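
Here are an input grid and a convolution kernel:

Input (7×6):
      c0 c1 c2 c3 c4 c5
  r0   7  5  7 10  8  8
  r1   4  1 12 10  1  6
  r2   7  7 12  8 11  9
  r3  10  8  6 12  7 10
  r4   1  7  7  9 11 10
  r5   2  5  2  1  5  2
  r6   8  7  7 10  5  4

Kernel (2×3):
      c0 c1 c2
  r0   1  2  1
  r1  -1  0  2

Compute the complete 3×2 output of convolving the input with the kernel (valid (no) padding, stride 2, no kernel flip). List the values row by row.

Output[0,0]: The receptive field on the input at this output position is [7 5 7 / 4 1 12]. Elementwise product with the kernel and sum: 7·1 + 5·2 + 7·1 + 4·-1 + 12·2.
Output[0,1]: The receptive field on the input at this output position is [7 10 8 / 12 10 1]. Elementwise product with the kernel and sum: 7·1 + 10·2 + 8·1 + 12·-1 + 1·2.

44 25
35 47
24 44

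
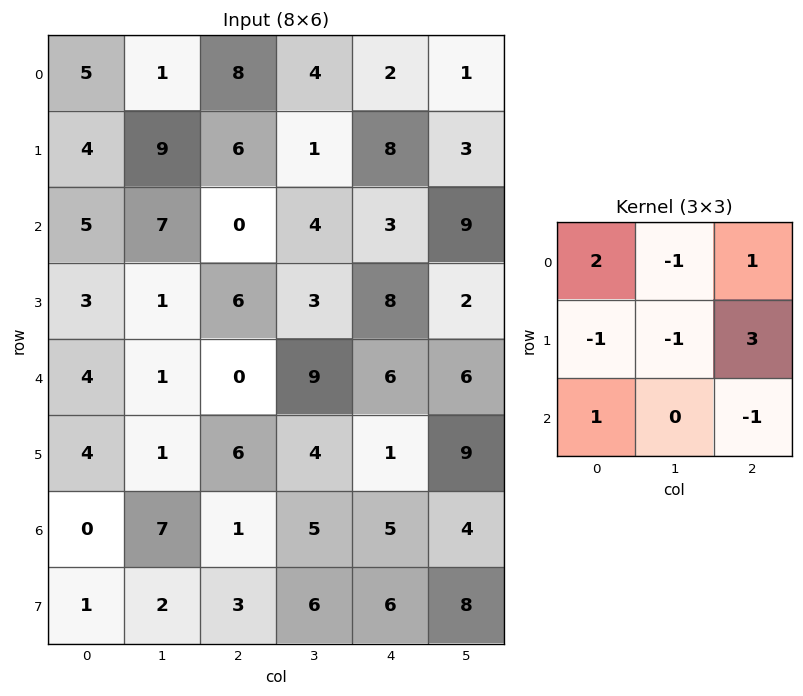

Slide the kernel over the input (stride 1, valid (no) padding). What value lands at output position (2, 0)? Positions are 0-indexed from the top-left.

21

The receptive field on the input at this output position is [5 7 0 / 3 1 6 / 4 1 0]. Elementwise product with the kernel and sum: 5·2 + 7·-1 + 0·1 + 3·-1 + 1·-1 + 6·3 + 4·1 + 0·-1.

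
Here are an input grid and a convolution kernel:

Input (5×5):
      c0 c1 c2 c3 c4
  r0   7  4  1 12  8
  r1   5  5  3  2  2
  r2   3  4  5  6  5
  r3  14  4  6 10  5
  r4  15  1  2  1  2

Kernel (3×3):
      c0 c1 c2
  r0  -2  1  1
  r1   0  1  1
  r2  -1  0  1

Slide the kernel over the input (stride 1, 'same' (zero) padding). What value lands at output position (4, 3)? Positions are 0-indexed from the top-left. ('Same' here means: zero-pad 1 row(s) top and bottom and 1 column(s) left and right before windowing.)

The receptive field on the zero-padded input at this output position is [6 10 5 / 2 1 2 / 0 0 0]. Elementwise product with the kernel and sum: 6·-2 + 10·1 + 5·1 + 1·1 + 2·1 + 0·-1 + 0·1.

6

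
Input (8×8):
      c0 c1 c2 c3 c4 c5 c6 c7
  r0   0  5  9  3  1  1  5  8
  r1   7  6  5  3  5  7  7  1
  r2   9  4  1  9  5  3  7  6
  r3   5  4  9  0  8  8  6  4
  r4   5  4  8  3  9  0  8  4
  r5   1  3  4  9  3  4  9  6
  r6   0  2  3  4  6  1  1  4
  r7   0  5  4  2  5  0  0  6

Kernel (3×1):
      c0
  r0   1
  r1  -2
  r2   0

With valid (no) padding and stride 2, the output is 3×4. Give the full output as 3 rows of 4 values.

Output[0,0]: The receptive field on the input at this output position is [0 / 7 / 9]. Elementwise product with the kernel and sum: 0·1 + 7·-2.
Output[0,1]: The receptive field on the input at this output position is [9 / 5 / 1]. Elementwise product with the kernel and sum: 9·1 + 5·-2.

-14 -1 -9 -9
-1 -17 -11 -5
3 0 3 -10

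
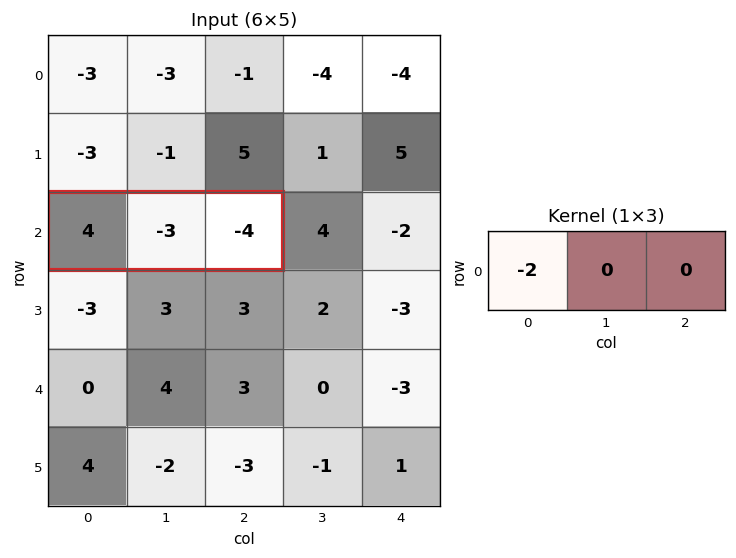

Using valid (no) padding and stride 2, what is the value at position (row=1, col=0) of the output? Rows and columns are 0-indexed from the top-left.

-8

The receptive field on the input at this output position is [4 -3 -4]. Elementwise product with the kernel and sum: 4·-2.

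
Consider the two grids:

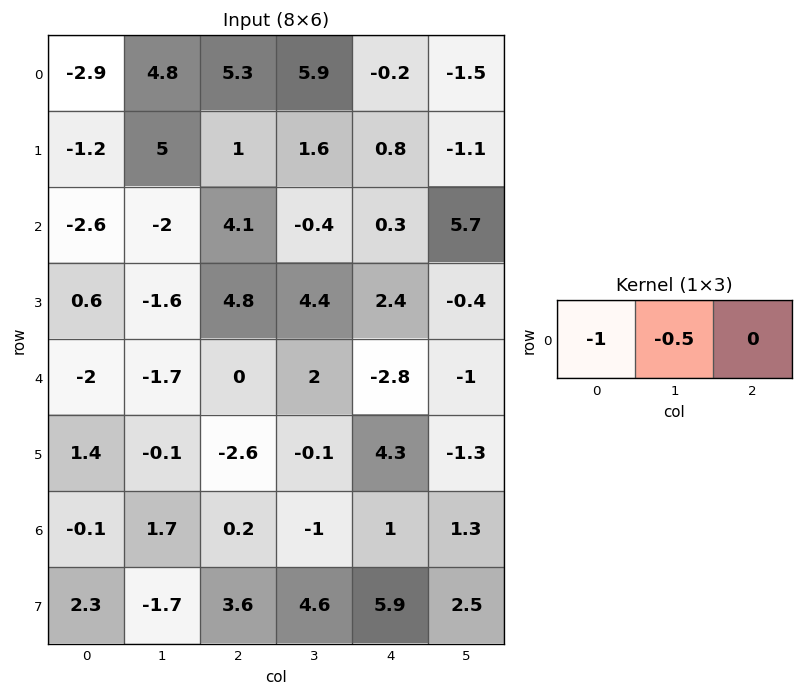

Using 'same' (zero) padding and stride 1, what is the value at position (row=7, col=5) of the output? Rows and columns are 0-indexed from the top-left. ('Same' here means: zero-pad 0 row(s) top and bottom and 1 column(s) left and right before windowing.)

-7.15

The receptive field on the zero-padded input at this output position is [5.9 2.5 0]. Elementwise product with the kernel and sum: 5.9·-1 + 2.5·-0.5.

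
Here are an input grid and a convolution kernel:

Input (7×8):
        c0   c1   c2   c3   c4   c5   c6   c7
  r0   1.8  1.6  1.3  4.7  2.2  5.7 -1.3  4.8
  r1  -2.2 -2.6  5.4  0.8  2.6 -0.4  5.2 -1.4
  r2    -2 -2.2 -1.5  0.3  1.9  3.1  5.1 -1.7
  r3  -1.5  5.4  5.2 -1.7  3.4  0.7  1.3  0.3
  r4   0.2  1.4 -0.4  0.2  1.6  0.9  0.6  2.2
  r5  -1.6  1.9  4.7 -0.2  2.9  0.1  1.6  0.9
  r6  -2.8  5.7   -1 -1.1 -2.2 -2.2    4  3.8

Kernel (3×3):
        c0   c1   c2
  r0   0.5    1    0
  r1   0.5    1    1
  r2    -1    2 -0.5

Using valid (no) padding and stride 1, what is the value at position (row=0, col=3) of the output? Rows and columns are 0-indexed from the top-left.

9.1

The receptive field on the input at this output position is [4.7 2.2 5.7 / 0.8 2.6 -0.4 / 0.3 1.9 3.1]. Elementwise product with the kernel and sum: 4.7·0.5 + 2.2·1 + 0.8·0.5 + 2.6·1 + -0.4·1 + 0.3·-1 + 1.9·2 + 3.1·-0.5.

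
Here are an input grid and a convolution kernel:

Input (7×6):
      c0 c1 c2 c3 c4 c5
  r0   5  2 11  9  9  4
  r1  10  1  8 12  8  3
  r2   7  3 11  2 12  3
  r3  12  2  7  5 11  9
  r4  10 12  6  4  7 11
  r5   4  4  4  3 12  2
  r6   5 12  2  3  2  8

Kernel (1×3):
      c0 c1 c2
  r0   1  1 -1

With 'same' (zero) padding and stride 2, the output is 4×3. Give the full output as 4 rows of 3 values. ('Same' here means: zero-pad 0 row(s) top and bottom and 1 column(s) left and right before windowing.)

3 4 14
4 12 11
-2 14 0
-7 11 -3

Output[0,0]: The receptive field on the zero-padded input at this output position is [0 5 2]. Elementwise product with the kernel and sum: 0·1 + 5·1 + 2·-1.
Output[0,1]: The receptive field on the zero-padded input at this output position is [2 11 9]. Elementwise product with the kernel and sum: 2·1 + 11·1 + 9·-1.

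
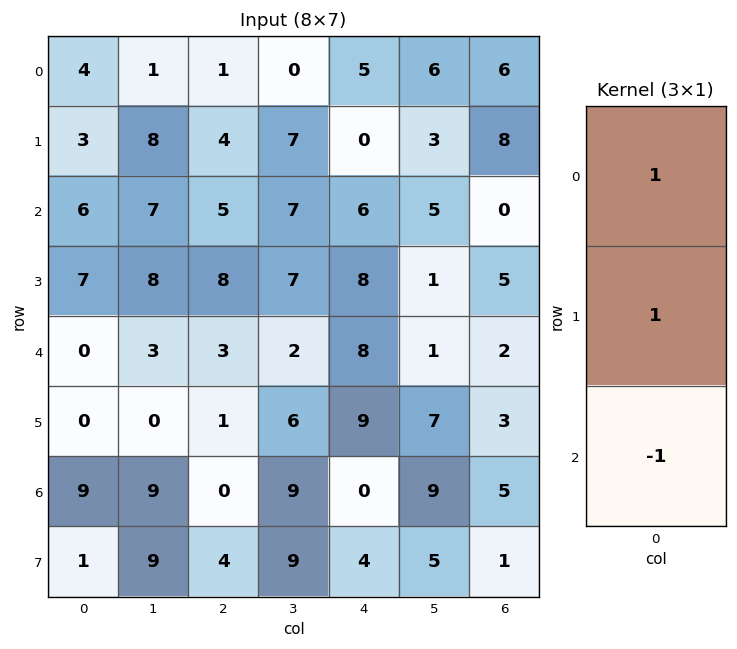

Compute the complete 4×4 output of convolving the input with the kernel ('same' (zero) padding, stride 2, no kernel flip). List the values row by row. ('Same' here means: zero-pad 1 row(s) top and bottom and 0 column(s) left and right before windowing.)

1 -3 5 -2
2 1 -2 3
7 10 7 4
8 -3 5 7

Output[0,0]: The receptive field on the zero-padded input at this output position is [0 / 4 / 3]. Elementwise product with the kernel and sum: 0·1 + 4·1 + 3·-1.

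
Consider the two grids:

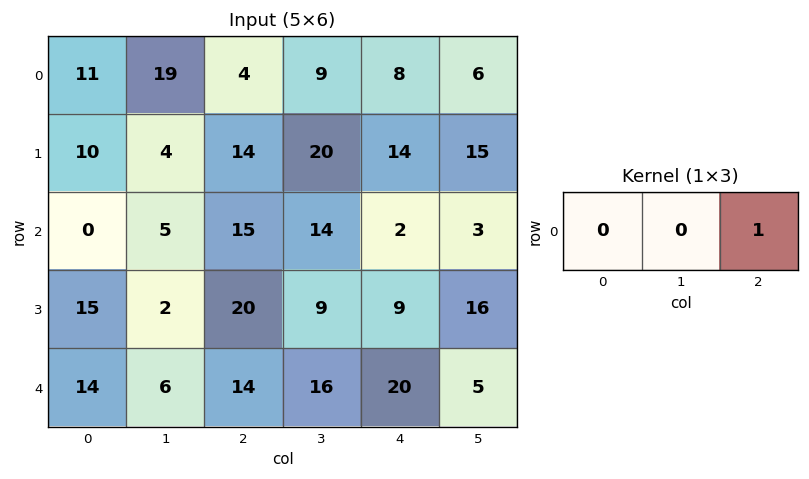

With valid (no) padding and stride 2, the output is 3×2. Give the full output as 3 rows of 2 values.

4 8
15 2
14 20

Output[0,0]: The receptive field on the input at this output position is [11 19 4]. Elementwise product with the kernel and sum: 4·1.
Output[0,1]: The receptive field on the input at this output position is [4 9 8]. Elementwise product with the kernel and sum: 8·1.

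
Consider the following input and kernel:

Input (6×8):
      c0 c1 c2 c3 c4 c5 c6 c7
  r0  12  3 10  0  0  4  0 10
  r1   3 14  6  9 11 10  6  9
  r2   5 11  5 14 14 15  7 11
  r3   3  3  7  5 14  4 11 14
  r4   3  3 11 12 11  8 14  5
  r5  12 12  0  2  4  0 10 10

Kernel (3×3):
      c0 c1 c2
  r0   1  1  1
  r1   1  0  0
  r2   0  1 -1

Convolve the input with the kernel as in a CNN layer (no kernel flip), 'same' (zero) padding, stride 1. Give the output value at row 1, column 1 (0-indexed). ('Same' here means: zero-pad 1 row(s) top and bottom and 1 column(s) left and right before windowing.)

The receptive field on the zero-padded input at this output position is [12 3 10 / 3 14 6 / 5 11 5]. Elementwise product with the kernel and sum: 12·1 + 3·1 + 10·1 + 3·1 + 11·1 + 5·-1.

34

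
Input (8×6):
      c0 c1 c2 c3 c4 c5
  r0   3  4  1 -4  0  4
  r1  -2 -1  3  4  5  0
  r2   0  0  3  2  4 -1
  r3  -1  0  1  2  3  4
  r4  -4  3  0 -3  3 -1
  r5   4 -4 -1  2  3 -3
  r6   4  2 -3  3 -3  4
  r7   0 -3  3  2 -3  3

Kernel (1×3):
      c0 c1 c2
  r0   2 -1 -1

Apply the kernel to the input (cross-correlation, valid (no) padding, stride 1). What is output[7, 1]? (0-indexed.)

-11

The receptive field on the input at this output position is [-3 3 2]. Elementwise product with the kernel and sum: -3·2 + 3·-1 + 2·-1.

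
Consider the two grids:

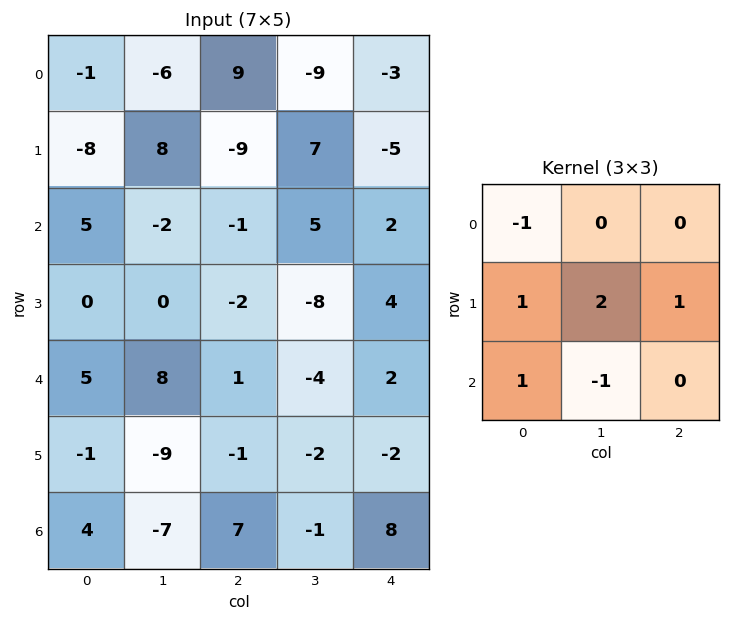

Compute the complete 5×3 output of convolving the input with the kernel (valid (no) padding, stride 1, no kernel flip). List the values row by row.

Output[0,0]: The receptive field on the input at this output position is [-1 -6 9 / -8 8 -9 / 5 -2 -1]. Elementwise product with the kernel and sum: -1·-1 + -8·1 + 8·2 + -9·1 + 5·1 + -2·-1.
Output[0,1]: The receptive field on the input at this output position is [-6 9 -9 / 8 -9 7 / -2 -1 5]. Elementwise product with the kernel and sum: -6·-1 + 8·1 + -9·2 + 7·1 + -2·1 + -1·-1.

7 2 -15
8 -5 26
-10 -3 -8
30 -2 -2
-14 -35 0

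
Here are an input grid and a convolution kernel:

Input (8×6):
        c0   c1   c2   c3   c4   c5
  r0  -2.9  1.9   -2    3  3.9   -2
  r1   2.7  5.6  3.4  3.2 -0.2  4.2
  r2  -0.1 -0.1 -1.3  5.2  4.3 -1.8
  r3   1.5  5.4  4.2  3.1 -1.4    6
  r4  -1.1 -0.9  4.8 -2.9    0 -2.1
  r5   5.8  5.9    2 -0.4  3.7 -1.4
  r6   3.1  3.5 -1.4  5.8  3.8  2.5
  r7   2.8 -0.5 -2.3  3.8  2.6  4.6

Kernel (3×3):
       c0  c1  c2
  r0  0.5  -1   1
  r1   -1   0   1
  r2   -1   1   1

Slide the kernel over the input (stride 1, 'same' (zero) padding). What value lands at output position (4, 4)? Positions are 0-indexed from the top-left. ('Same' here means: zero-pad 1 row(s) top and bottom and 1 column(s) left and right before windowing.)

12.45

The receptive field on the zero-padded input at this output position is [3.1 -1.4 6 / -2.9 0 -2.1 / -0.4 3.7 -1.4]. Elementwise product with the kernel and sum: 3.1·0.5 + -1.4·-1 + 6·1 + -2.9·-1 + -2.1·1 + -0.4·-1 + 3.7·1 + -1.4·1.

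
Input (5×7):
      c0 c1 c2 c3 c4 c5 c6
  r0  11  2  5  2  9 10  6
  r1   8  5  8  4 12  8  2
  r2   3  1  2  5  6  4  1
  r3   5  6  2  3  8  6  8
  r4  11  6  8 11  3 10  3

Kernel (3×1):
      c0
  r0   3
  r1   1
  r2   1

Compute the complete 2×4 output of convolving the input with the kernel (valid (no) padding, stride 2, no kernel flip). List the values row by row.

44 25 45 21
25 16 29 14

Output[0,0]: The receptive field on the input at this output position is [11 / 8 / 3]. Elementwise product with the kernel and sum: 11·3 + 8·1 + 3·1.
Output[0,1]: The receptive field on the input at this output position is [5 / 8 / 2]. Elementwise product with the kernel and sum: 5·3 + 8·1 + 2·1.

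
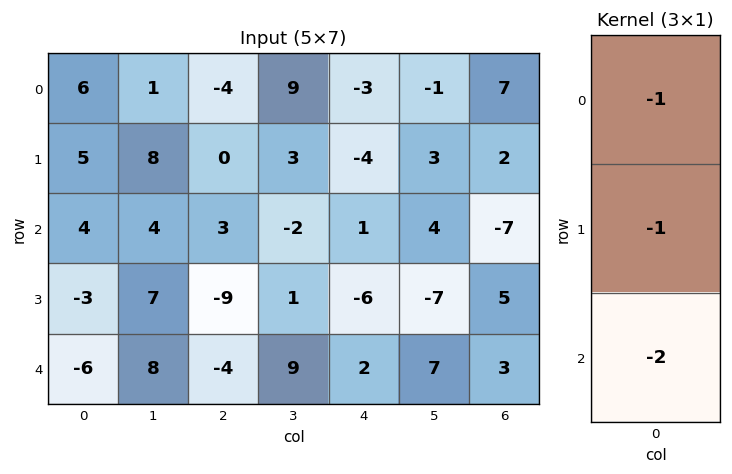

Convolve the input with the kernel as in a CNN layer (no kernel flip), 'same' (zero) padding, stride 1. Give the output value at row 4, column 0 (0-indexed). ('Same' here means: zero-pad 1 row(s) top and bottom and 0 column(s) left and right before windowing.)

The receptive field on the zero-padded input at this output position is [-3 / -6 / 0]. Elementwise product with the kernel and sum: -3·-1 + -6·-1 + 0·-2.

9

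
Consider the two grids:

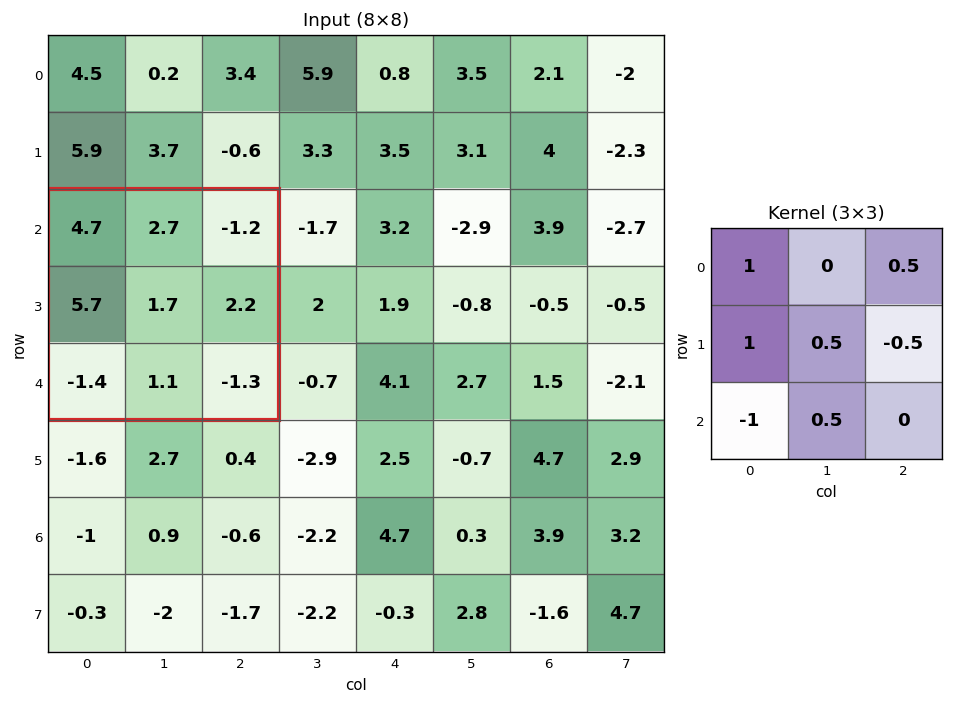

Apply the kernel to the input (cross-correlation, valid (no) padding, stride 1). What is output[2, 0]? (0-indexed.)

The receptive field on the input at this output position is [4.7 2.7 -1.2 / 5.7 1.7 2.2 / -1.4 1.1 -1.3]. Elementwise product with the kernel and sum: 4.7·1 + -1.2·0.5 + 5.7·1 + 1.7·0.5 + 2.2·-0.5 + -1.4·-1 + 1.1·0.5.

11.5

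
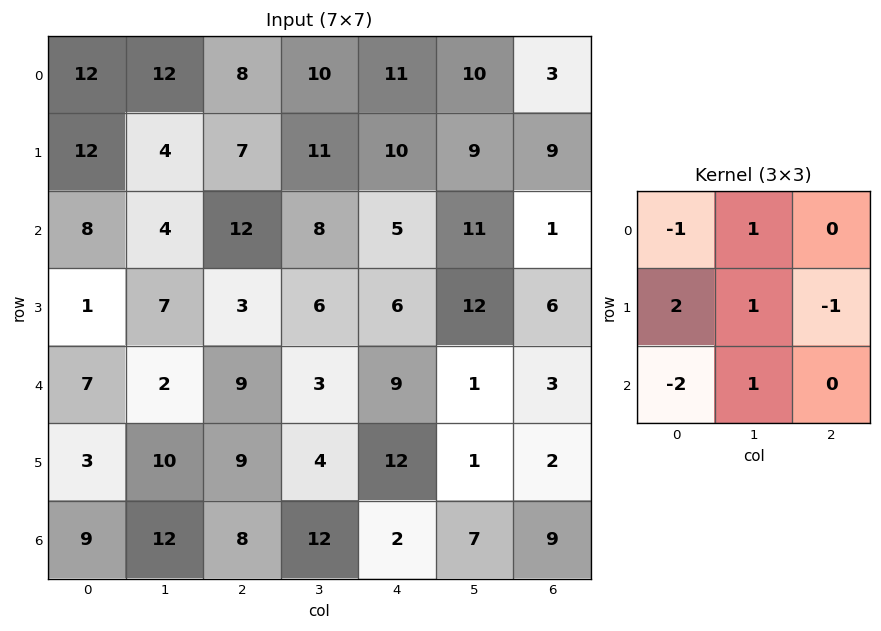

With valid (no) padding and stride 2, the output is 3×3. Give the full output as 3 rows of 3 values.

Output[0,0]: The receptive field on the input at this output position is [12 12 8 / 12 4 7 / 8 4 12]. Elementwise product with the kernel and sum: 12·-1 + 12·1 + 12·2 + 4·1 + 7·-1 + 8·-2 + 4·1.
Output[0,1]: The receptive field on the input at this output position is [8 10 11 / 7 11 10 / 12 8 5]. Elementwise product with the kernel and sum: 8·-1 + 10·1 + 7·2 + 11·1 + 10·-1 + 12·-2 + 8·1.

9 1 20
-10 -13 7
-4 0 18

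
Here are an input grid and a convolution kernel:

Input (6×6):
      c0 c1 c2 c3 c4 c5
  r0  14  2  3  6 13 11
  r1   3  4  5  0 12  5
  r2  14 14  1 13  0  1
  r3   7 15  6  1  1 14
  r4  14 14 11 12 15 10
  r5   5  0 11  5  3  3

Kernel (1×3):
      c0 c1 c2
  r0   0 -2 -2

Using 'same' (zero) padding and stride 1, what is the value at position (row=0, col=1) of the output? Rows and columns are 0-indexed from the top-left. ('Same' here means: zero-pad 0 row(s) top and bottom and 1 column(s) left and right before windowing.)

The receptive field on the zero-padded input at this output position is [14 2 3]. Elementwise product with the kernel and sum: 2·-2 + 3·-2.

-10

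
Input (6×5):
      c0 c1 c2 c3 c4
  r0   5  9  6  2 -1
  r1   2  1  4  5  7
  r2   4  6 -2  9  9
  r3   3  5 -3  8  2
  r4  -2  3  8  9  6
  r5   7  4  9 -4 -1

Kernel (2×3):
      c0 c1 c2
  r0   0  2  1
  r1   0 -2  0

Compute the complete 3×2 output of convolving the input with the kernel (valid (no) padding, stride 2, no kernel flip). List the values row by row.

Output[0,0]: The receptive field on the input at this output position is [5 9 6 / 2 1 4]. Elementwise product with the kernel and sum: 9·2 + 6·1 + 1·-2.
Output[0,1]: The receptive field on the input at this output position is [6 2 -1 / 4 5 7]. Elementwise product with the kernel and sum: 2·2 + -1·1 + 5·-2.

22 -7
0 11
6 32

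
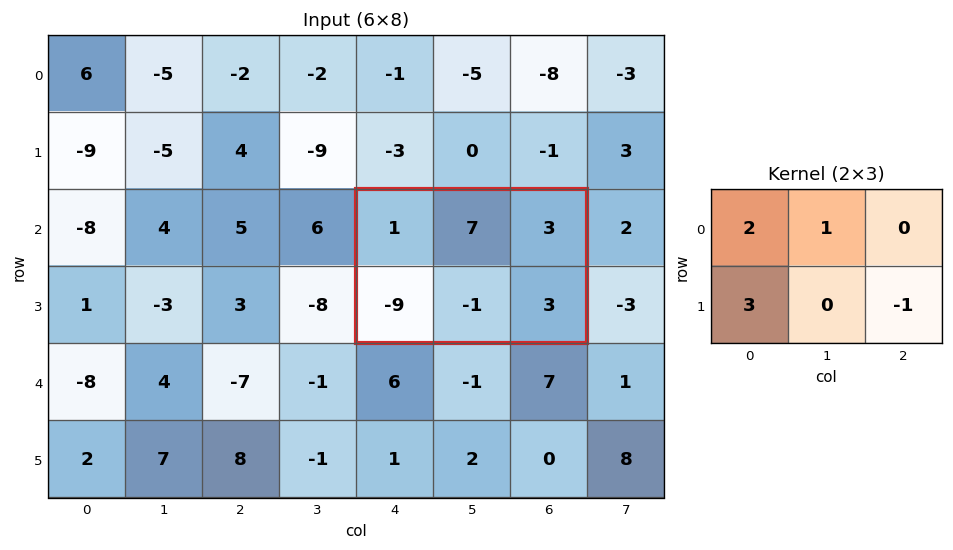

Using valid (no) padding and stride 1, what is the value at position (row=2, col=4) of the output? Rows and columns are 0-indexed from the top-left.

The receptive field on the input at this output position is [1 7 3 / -9 -1 3]. Elementwise product with the kernel and sum: 1·2 + 7·1 + -9·3 + 3·-1.

-21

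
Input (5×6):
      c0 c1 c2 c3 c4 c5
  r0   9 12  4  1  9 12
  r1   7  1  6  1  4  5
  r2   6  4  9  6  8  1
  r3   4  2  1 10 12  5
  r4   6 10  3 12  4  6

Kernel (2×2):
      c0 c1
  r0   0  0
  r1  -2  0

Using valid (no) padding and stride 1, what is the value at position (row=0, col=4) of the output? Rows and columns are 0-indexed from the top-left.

-8

The receptive field on the input at this output position is [9 12 / 4 5]. Elementwise product with the kernel and sum: 4·-2.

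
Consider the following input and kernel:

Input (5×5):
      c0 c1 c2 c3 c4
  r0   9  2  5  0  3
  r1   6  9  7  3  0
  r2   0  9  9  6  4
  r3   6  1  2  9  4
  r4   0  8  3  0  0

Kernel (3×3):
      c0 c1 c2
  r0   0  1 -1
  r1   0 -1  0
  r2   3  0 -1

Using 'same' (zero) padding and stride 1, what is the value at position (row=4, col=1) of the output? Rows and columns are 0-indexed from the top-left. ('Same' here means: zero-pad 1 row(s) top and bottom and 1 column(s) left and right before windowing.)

-9

The receptive field on the zero-padded input at this output position is [6 1 2 / 0 8 3 / 0 0 0]. Elementwise product with the kernel and sum: 1·1 + 2·-1 + 8·-1 + 0·3 + 0·-1.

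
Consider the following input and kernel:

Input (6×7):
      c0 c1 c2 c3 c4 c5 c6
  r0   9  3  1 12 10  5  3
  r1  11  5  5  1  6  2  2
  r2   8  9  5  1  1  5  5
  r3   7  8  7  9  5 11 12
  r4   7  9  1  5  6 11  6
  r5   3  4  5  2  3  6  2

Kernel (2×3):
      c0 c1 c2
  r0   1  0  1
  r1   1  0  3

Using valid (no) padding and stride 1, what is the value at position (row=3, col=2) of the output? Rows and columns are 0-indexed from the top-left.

The receptive field on the input at this output position is [7 9 5 / 1 5 6]. Elementwise product with the kernel and sum: 7·1 + 5·1 + 1·1 + 6·3.

31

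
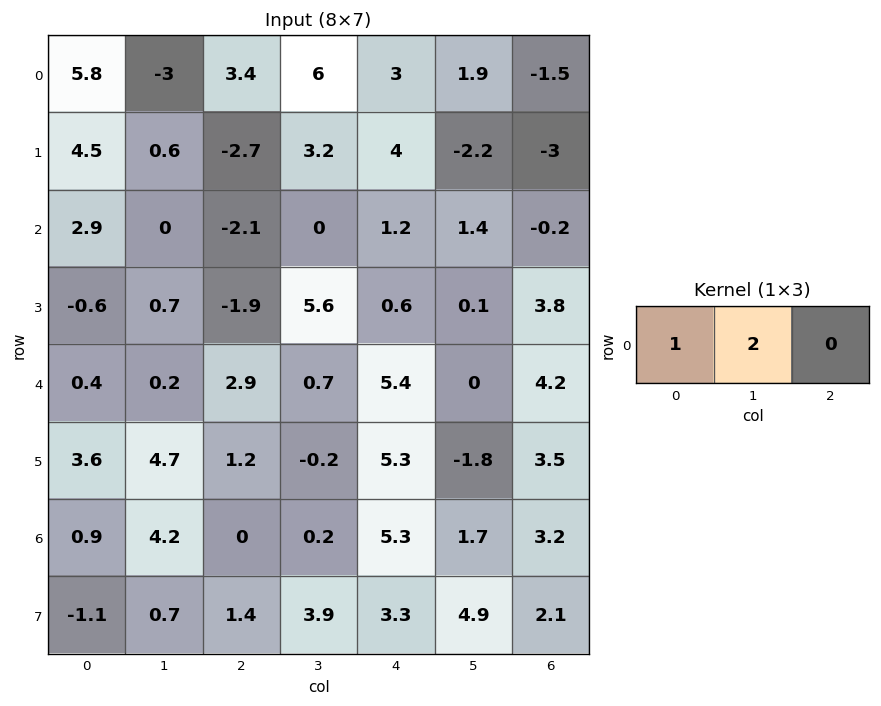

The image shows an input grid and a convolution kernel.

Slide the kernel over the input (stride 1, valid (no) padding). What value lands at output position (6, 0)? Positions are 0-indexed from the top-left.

9.3

The receptive field on the input at this output position is [0.9 4.2 0]. Elementwise product with the kernel and sum: 0.9·1 + 4.2·2.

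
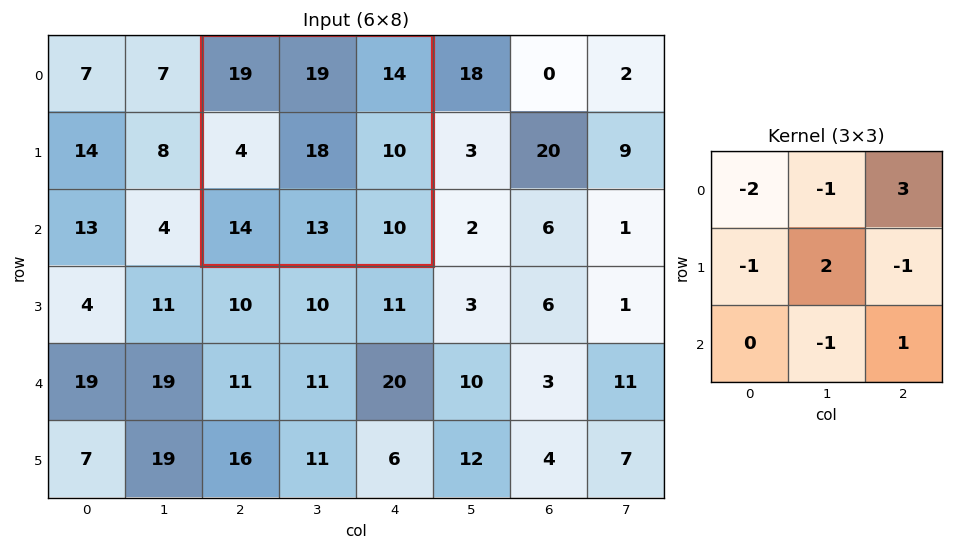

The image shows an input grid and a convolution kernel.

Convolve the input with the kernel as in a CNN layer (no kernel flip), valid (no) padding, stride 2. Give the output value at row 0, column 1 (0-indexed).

The receptive field on the input at this output position is [19 19 14 / 4 18 10 / 14 13 10]. Elementwise product with the kernel and sum: 19·-2 + 19·-1 + 14·3 + 4·-1 + 18·2 + 10·-1 + 13·-1 + 10·1.

4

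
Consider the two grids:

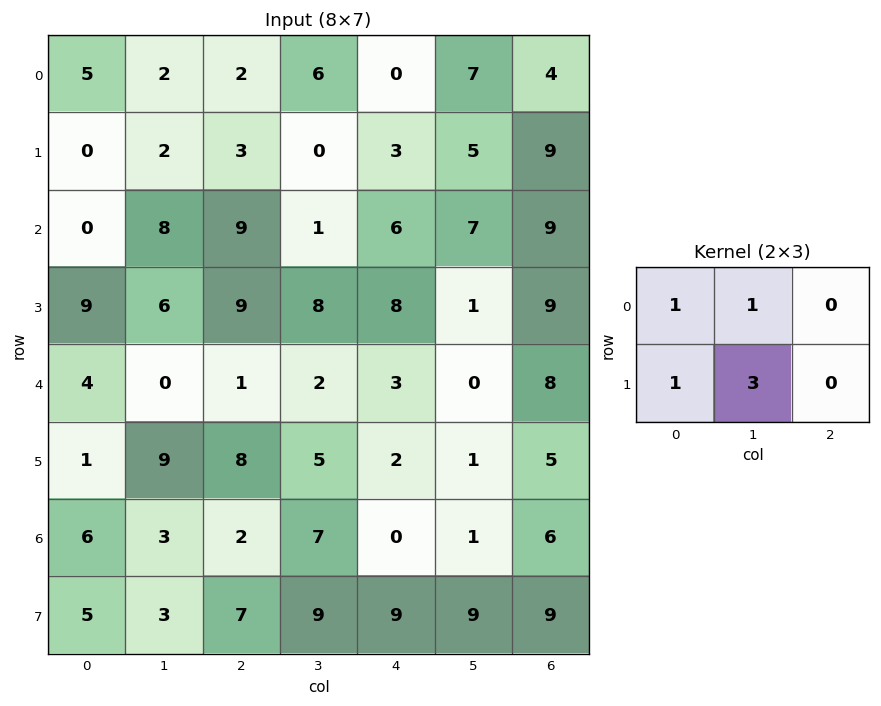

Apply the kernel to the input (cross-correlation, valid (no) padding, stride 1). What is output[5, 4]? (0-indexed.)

The receptive field on the input at this output position is [2 1 5 / 0 1 6]. Elementwise product with the kernel and sum: 2·1 + 1·1 + 0·1 + 1·3.

6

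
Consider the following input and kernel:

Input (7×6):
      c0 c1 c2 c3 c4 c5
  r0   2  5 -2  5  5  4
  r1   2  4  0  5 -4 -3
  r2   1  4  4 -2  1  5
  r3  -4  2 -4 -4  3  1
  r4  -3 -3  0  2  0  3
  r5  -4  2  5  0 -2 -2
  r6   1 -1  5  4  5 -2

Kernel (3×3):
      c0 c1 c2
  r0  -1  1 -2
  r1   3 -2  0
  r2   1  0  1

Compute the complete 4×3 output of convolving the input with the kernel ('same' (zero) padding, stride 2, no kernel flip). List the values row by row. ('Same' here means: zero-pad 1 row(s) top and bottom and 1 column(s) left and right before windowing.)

Output[0,0]: The receptive field on the zero-padded input at this output position is [0 0 0 / 0 2 5 / 0 2 4]. Elementwise product with the kernel and sum: 0·-1 + 0·1 + 0·-2 + 0·3 + 2·-2 + 0·1 + 4·1.

0 28 7
-6 -12 -14
0 -5 9
-10 -10 4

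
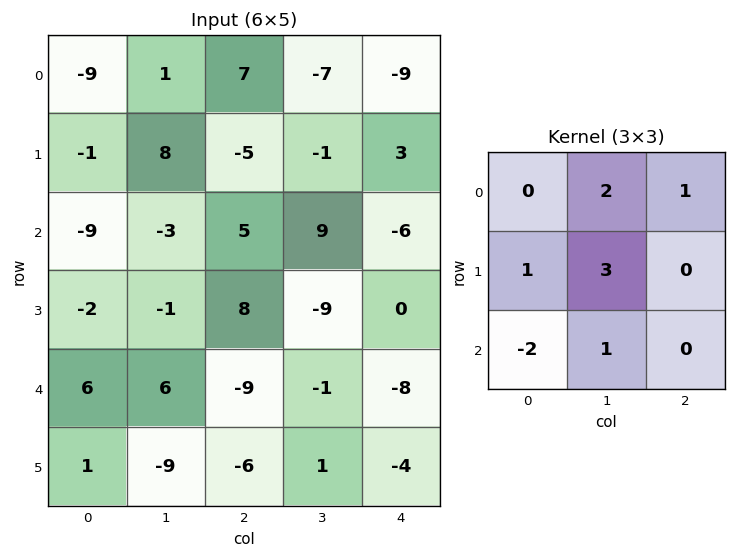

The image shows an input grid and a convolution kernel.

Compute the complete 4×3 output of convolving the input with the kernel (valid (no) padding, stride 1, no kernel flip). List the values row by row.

47 11 -32
-4 11 8
-12 21 10
19 -2 -17

Output[0,0]: The receptive field on the input at this output position is [-9 1 7 / -1 8 -5 / -9 -3 5]. Elementwise product with the kernel and sum: 1·2 + 7·1 + -1·1 + 8·3 + -9·-2 + -3·1.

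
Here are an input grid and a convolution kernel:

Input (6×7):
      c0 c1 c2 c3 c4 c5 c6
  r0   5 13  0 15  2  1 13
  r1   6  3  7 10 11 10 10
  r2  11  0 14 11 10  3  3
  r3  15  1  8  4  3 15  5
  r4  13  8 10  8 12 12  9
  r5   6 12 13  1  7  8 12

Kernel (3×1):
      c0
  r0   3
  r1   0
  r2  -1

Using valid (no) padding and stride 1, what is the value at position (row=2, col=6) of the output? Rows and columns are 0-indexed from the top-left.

0

The receptive field on the input at this output position is [3 / 5 / 9]. Elementwise product with the kernel and sum: 3·3 + 9·-1.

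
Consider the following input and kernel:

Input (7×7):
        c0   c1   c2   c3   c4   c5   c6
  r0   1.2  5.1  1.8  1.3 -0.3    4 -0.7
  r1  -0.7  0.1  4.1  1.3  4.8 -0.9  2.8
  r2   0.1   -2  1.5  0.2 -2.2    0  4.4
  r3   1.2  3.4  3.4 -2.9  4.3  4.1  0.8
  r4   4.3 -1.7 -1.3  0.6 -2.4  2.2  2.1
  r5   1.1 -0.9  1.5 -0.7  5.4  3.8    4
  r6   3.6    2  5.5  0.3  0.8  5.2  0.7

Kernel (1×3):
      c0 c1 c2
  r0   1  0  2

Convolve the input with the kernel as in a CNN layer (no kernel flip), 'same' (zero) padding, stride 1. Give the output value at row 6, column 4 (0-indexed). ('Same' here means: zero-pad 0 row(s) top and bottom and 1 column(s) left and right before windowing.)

The receptive field on the zero-padded input at this output position is [0.3 0.8 5.2]. Elementwise product with the kernel and sum: 0.3·1 + 5.2·2.

10.7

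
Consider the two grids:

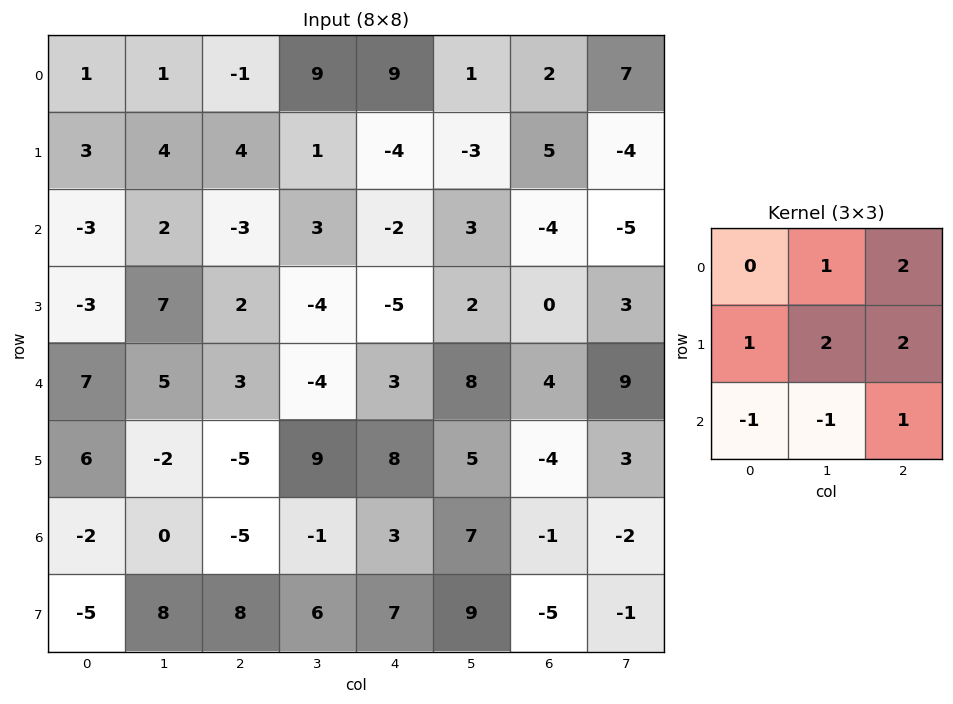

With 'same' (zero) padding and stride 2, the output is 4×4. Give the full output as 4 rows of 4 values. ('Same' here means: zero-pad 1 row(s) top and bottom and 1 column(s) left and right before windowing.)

Output[0,0]: The receptive field on the zero-padded input at this output position is [0 0 0 / 0 1 1 / 0 3 4]. Elementwise product with the kernel and sum: 0·1 + 0·2 + 0·1 + 1·2 + 1·2 + 0·-1 + 3·-1 + 4·1.

5 10 29 13
19 -5 6 -17
27 13 5 42
11 -9 33 -2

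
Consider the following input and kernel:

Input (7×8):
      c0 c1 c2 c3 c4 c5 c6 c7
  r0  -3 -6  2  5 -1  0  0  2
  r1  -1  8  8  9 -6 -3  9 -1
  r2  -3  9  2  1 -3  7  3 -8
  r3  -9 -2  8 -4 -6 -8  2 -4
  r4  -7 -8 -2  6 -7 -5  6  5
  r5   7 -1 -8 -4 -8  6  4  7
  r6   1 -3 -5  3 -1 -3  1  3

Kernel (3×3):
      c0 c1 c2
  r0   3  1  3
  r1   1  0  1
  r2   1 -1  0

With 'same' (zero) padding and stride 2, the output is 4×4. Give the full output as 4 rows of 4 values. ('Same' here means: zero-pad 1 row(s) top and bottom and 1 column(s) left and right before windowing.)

-5 -1 20 -10
41 59 22 -14
-30 -5 -37 -32
1 -23 -2 43

Output[0,0]: The receptive field on the zero-padded input at this output position is [0 0 0 / 0 -3 -6 / 0 -1 8]. Elementwise product with the kernel and sum: 0·3 + 0·1 + 0·3 + 0·1 + -6·1 + 0·1 + -1·-1.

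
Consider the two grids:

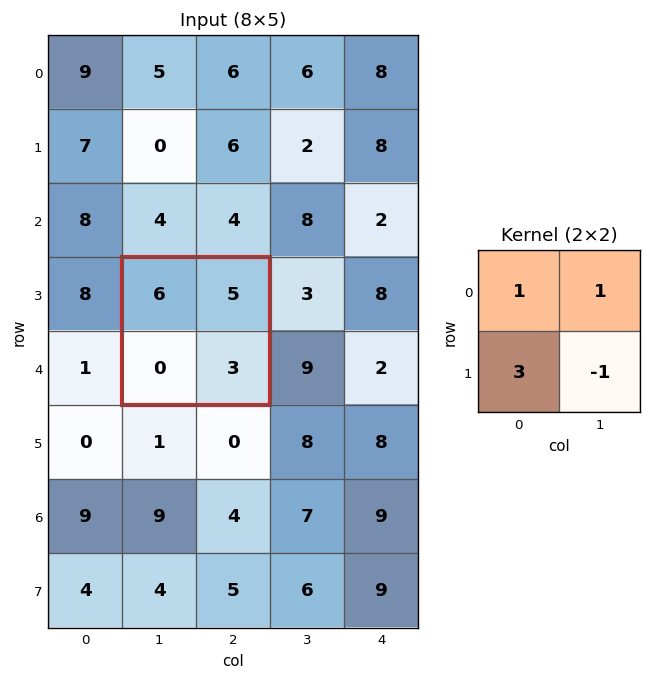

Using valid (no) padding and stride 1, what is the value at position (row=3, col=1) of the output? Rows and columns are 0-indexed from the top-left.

8

The receptive field on the input at this output position is [6 5 / 0 3]. Elementwise product with the kernel and sum: 6·1 + 5·1 + 0·3 + 3·-1.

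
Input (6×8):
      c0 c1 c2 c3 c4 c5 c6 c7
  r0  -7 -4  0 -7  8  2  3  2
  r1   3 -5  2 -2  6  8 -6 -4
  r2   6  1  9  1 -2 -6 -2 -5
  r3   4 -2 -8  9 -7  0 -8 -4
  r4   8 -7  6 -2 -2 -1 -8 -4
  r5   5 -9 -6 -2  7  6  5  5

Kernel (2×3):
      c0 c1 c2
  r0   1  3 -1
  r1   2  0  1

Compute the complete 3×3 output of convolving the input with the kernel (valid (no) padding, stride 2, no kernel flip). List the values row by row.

Output[0,0]: The receptive field on the input at this output position is [-7 -4 0 / 3 -5 2]. Elementwise product with the kernel and sum: -7·1 + -4·3 + 0·-1 + 3·2 + 2·1.

-11 -19 17
0 -9 -40
-15 -3 22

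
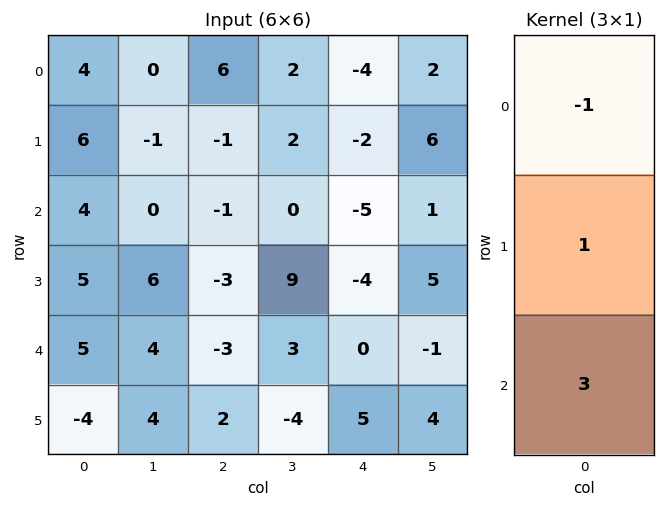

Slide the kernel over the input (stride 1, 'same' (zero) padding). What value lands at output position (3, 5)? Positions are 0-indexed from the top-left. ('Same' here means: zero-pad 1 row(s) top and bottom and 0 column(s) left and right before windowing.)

The receptive field on the zero-padded input at this output position is [1 / 5 / -1]. Elementwise product with the kernel and sum: 1·-1 + 5·1 + -1·3.

1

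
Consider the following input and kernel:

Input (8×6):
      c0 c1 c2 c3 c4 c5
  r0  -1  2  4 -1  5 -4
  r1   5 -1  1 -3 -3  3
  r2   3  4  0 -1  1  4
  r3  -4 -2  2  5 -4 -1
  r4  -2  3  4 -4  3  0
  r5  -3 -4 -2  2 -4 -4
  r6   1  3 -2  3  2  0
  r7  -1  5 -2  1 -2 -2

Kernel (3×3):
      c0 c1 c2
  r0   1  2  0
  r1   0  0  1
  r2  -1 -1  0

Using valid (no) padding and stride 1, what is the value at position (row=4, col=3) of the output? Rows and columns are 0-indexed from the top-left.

The receptive field on the input at this output position is [-4 3 0 / 2 -4 -4 / 3 2 0]. Elementwise product with the kernel and sum: -4·1 + 3·2 + -4·1 + 3·-1 + 2·-1.

-7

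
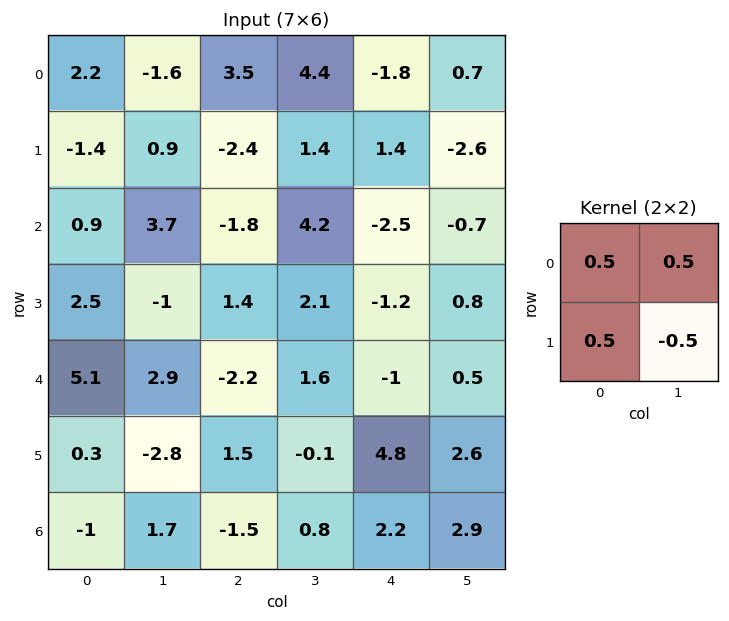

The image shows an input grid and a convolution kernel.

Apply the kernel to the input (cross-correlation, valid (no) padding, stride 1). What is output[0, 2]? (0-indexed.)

2.05

The receptive field on the input at this output position is [3.5 4.4 / -2.4 1.4]. Elementwise product with the kernel and sum: 3.5·0.5 + 4.4·0.5 + -2.4·0.5 + 1.4·-0.5.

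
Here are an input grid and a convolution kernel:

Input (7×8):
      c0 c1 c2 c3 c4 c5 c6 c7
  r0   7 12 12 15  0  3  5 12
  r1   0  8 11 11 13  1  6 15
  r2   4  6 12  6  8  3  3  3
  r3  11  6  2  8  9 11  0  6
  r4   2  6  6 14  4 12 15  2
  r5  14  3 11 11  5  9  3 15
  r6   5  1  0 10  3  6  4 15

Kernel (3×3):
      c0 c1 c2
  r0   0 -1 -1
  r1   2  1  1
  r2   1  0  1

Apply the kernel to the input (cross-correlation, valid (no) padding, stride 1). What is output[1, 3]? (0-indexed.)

The receptive field on the input at this output position is [11 13 1 / 6 8 3 / 8 9 11]. Elementwise product with the kernel and sum: 13·-1 + 1·-1 + 6·2 + 8·1 + 3·1 + 8·1 + 11·1.

28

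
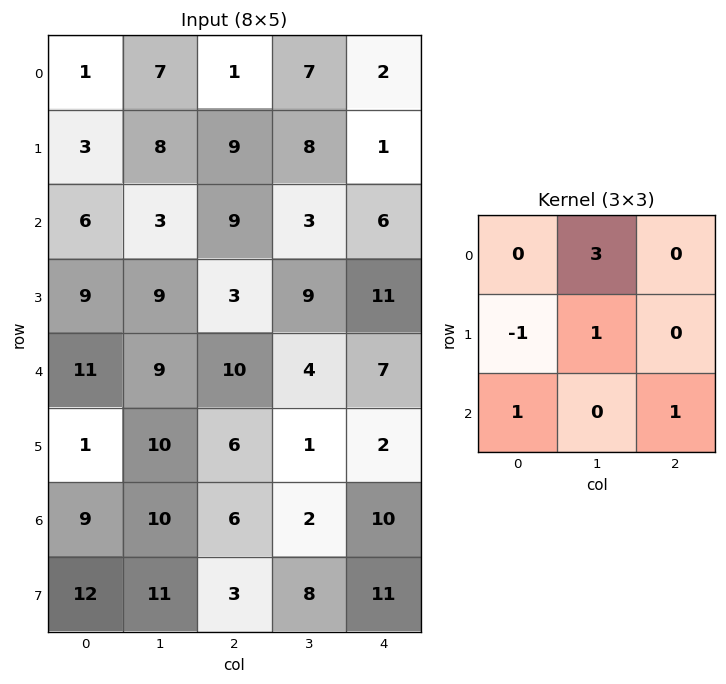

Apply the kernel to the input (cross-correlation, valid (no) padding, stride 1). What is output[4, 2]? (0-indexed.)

The receptive field on the input at this output position is [10 4 7 / 6 1 2 / 6 2 10]. Elementwise product with the kernel and sum: 4·3 + 6·-1 + 1·1 + 6·1 + 10·1.

23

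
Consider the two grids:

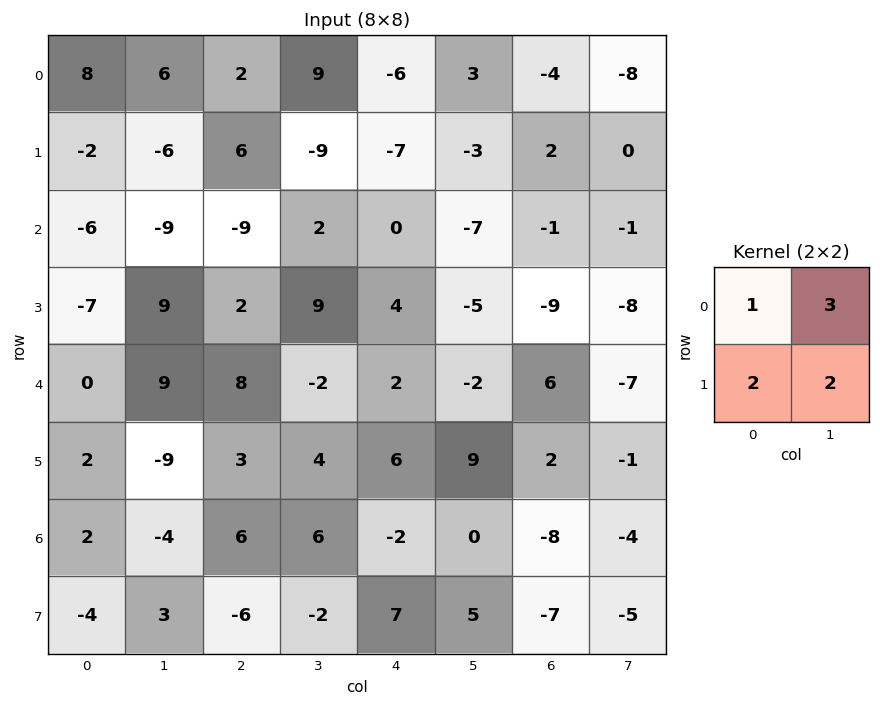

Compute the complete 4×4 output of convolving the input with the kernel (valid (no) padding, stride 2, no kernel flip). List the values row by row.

Output[0,0]: The receptive field on the input at this output position is [8 6 / -2 -6]. Elementwise product with the kernel and sum: 8·1 + 6·3 + -2·2 + -6·2.

10 23 -17 -24
-29 19 -23 -38
13 16 26 -13
-12 8 22 -44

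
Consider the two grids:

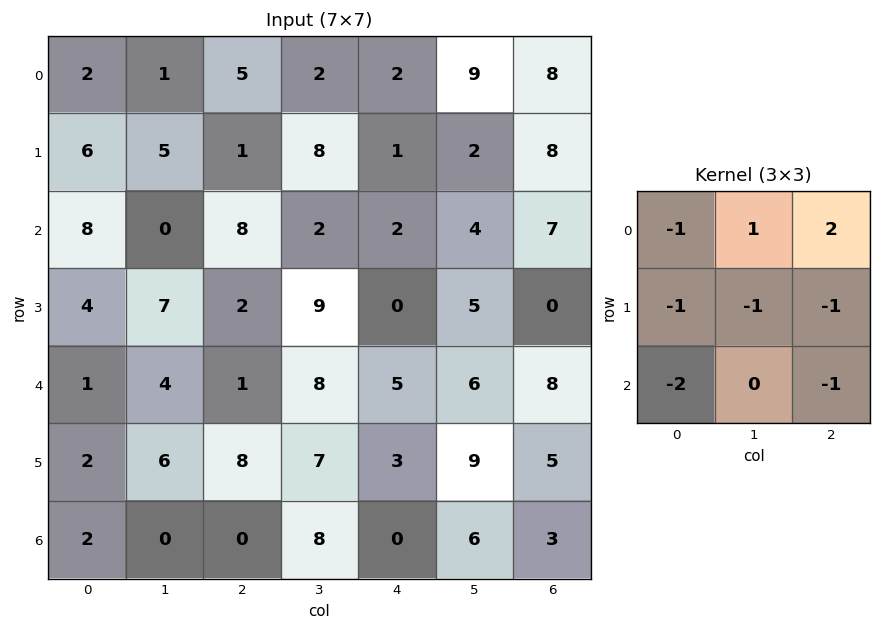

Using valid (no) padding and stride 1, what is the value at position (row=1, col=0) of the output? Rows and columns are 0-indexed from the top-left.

The receptive field on the input at this output position is [6 5 1 / 8 0 8 / 4 7 2]. Elementwise product with the kernel and sum: 6·-1 + 5·1 + 1·2 + 8·-1 + 0·-1 + 8·-1 + 4·-2 + 2·-1.

-25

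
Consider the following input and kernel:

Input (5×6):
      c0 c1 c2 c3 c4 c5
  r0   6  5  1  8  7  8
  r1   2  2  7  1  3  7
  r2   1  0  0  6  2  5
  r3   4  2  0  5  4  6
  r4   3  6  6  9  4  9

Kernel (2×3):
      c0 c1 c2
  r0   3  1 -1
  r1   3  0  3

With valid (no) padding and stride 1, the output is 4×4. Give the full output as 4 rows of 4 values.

Output[0,0]: The receptive field on the input at this output position is [6 5 1 / 2 2 7]. Elementwise product with the kernel and sum: 6·3 + 5·1 + 1·-1 + 2·3 + 7·3.
Output[0,1]: The receptive field on the input at this output position is [5 1 8 / 2 7 1]. Elementwise product with the kernel and sum: 5·3 + 1·1 + 8·-1 + 2·3 + 1·3.

49 17 34 47
4 30 25 32
15 15 16 48
41 46 31 67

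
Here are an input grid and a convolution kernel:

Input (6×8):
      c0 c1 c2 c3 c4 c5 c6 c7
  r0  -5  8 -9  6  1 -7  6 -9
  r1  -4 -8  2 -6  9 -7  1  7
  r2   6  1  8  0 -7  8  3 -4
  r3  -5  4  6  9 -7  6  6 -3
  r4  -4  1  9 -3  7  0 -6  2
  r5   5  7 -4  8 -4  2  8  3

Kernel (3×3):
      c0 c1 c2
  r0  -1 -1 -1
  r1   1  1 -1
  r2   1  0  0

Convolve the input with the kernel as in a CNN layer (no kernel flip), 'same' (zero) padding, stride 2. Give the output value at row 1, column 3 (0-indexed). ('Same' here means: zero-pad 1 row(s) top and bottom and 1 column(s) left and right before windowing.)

The receptive field on the zero-padded input at this output position is [-7 1 7 / 8 3 -4 / 6 6 -3]. Elementwise product with the kernel and sum: -7·-1 + 1·-1 + 7·-1 + 8·1 + 3·1 + -4·-1 + 6·1.

20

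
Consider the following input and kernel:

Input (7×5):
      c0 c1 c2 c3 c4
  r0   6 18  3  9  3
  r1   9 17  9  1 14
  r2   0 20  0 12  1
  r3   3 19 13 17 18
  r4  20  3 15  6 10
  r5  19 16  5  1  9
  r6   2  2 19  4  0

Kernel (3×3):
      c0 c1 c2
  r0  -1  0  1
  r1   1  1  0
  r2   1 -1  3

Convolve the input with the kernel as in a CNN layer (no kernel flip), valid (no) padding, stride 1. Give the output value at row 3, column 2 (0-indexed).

57

The receptive field on the input at this output position is [13 17 18 / 15 6 10 / 5 1 9]. Elementwise product with the kernel and sum: 13·-1 + 18·1 + 15·1 + 6·1 + 5·1 + 1·-1 + 9·3.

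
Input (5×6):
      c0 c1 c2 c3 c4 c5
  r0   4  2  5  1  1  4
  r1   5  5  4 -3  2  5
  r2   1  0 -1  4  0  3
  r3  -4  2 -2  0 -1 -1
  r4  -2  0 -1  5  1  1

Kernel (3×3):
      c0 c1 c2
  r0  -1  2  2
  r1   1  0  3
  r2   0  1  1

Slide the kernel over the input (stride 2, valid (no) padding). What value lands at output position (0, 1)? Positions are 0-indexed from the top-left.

13

The receptive field on the input at this output position is [5 1 1 / 4 -3 2 / -1 4 0]. Elementwise product with the kernel and sum: 5·-1 + 1·2 + 1·2 + 4·1 + 2·3 + 4·1 + 0·1.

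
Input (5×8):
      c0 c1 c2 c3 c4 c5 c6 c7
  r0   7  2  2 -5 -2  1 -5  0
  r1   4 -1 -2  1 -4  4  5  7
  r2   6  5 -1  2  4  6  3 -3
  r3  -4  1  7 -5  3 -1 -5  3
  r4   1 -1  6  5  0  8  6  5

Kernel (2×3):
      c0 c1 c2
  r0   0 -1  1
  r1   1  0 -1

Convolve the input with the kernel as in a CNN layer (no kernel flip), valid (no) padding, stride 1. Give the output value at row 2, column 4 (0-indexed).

5

The receptive field on the input at this output position is [4 6 3 / 3 -1 -5]. Elementwise product with the kernel and sum: 6·-1 + 3·1 + 3·1 + -5·-1.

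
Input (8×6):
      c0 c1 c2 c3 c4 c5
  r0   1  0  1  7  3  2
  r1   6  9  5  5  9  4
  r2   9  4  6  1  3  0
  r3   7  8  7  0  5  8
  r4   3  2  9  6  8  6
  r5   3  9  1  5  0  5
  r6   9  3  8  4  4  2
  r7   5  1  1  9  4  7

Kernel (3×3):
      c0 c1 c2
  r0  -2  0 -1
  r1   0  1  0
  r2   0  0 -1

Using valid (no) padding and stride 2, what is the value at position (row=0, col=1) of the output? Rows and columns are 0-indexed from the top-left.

The receptive field on the input at this output position is [1 7 3 / 5 5 9 / 6 1 3]. Elementwise product with the kernel and sum: 1·-2 + 3·-1 + 5·1 + 3·-1.

-3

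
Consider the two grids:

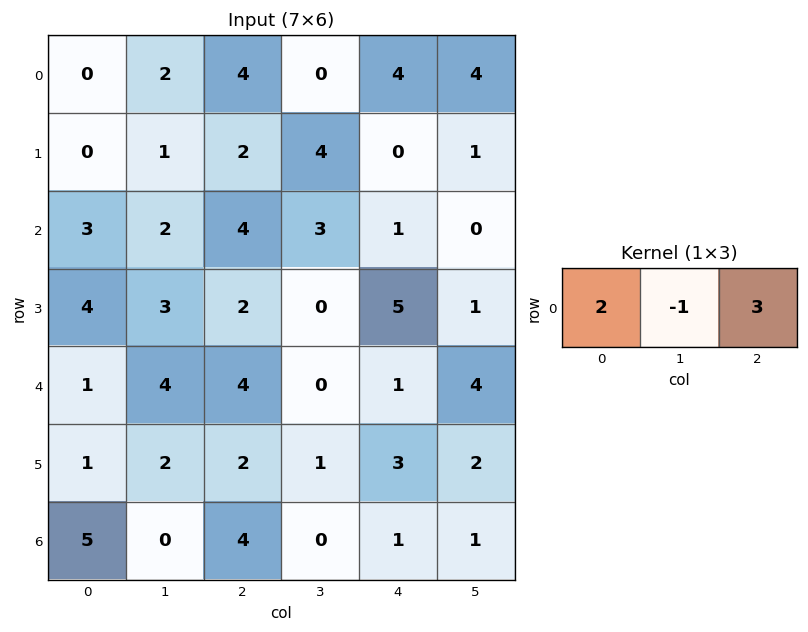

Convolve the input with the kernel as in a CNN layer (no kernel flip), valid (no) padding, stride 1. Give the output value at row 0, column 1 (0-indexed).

0

The receptive field on the input at this output position is [2 4 0]. Elementwise product with the kernel and sum: 2·2 + 4·-1 + 0·3.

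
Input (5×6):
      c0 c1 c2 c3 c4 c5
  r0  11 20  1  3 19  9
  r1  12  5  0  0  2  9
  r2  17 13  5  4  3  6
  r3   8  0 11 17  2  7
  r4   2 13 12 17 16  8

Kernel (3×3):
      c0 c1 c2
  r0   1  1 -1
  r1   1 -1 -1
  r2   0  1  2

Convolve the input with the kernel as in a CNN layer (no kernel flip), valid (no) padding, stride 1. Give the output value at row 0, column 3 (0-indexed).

The receptive field on the input at this output position is [3 19 9 / 0 2 9 / 4 3 6]. Elementwise product with the kernel and sum: 3·1 + 19·1 + 9·-1 + 0·1 + 2·-1 + 9·-1 + 3·1 + 6·2.

17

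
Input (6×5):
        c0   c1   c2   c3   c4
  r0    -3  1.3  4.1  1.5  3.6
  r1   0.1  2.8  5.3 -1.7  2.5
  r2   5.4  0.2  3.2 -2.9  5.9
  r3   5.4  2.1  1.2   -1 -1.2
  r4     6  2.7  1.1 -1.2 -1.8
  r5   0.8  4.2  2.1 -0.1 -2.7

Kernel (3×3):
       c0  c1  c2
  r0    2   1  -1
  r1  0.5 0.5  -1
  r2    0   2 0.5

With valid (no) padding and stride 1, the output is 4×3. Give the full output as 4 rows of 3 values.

-10.65 15.9 2.55
2.1 19.1 -1.95
16.3 10.75 -4.4
24.4 13.65 2.8

Output[0,0]: The receptive field on the input at this output position is [-3 1.3 4.1 / 0.1 2.8 5.3 / 5.4 0.2 3.2]. Elementwise product with the kernel and sum: -3·2 + 1.3·1 + 4.1·-1 + 0.1·0.5 + 2.8·0.5 + 5.3·-1 + 0.2·2 + 3.2·0.5.
Output[0,1]: The receptive field on the input at this output position is [1.3 4.1 1.5 / 2.8 5.3 -1.7 / 0.2 3.2 -2.9]. Elementwise product with the kernel and sum: 1.3·2 + 4.1·1 + 1.5·-1 + 2.8·0.5 + 5.3·0.5 + -1.7·-1 + 3.2·2 + -2.9·0.5.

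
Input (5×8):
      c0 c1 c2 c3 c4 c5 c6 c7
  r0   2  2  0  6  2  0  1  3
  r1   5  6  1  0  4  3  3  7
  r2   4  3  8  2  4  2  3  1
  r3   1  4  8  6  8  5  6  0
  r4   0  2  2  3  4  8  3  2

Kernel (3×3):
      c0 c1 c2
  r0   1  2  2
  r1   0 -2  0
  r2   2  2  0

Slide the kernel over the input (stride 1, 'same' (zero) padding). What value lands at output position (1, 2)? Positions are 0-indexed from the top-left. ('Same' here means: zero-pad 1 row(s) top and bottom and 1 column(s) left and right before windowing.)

34

The receptive field on the zero-padded input at this output position is [2 0 6 / 6 1 0 / 3 8 2]. Elementwise product with the kernel and sum: 2·1 + 0·2 + 6·2 + 1·-2 + 3·2 + 8·2.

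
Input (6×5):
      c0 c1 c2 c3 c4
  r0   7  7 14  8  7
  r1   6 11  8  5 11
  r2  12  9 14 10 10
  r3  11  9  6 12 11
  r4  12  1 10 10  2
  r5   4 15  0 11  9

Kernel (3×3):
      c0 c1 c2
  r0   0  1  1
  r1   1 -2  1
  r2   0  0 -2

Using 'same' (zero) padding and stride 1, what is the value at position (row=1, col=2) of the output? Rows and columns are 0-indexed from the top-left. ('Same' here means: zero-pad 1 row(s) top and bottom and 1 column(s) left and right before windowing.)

2

The receptive field on the zero-padded input at this output position is [7 14 8 / 11 8 5 / 9 14 10]. Elementwise product with the kernel and sum: 14·1 + 8·1 + 11·1 + 8·-2 + 5·1 + 10·-2.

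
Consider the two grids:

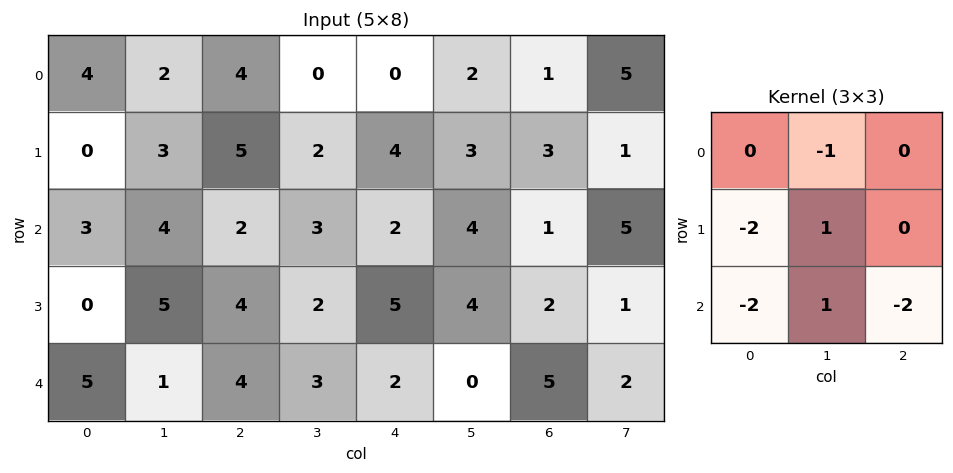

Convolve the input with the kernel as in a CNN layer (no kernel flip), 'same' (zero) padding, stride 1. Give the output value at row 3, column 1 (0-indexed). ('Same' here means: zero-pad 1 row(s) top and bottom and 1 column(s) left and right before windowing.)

The receptive field on the zero-padded input at this output position is [3 4 2 / 0 5 4 / 5 1 4]. Elementwise product with the kernel and sum: 4·-1 + 0·-2 + 5·1 + 5·-2 + 1·1 + 4·-2.

-16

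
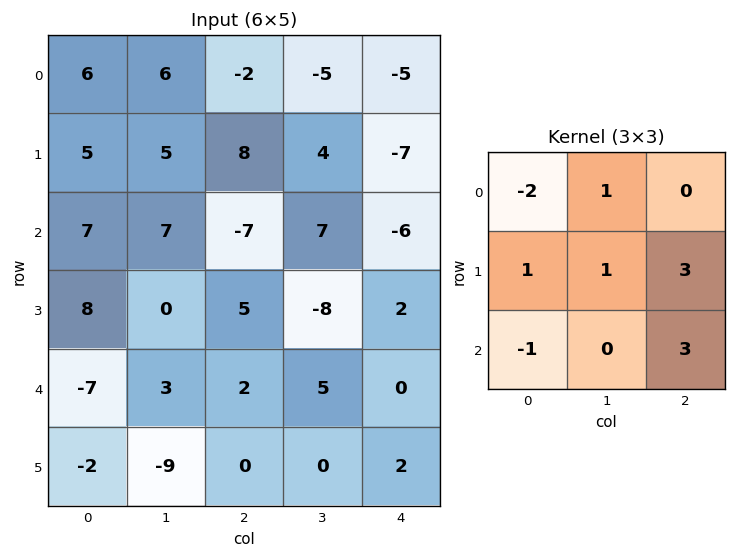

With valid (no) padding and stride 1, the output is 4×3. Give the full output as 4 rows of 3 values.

Output[0,0]: The receptive field on the input at this output position is [6 6 -2 / 5 5 8 / 7 7 -7]. Elementwise product with the kernel and sum: 6·-2 + 6·1 + 5·1 + 5·1 + 8·3 + 7·-1 + -7·3.

0 25 -21
-5 -5 -29
29 -28 22
-12 34 -5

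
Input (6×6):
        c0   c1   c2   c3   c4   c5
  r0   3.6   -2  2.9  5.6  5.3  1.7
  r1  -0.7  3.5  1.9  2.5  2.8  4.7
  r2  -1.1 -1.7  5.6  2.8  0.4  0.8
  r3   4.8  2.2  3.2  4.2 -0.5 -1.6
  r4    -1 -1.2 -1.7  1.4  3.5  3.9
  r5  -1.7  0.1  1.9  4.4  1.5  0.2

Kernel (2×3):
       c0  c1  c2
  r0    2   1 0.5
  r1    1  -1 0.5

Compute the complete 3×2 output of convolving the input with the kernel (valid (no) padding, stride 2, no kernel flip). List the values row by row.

Output[0,0]: The receptive field on the input at this output position is [3.6 -2 2.9 / -0.7 3.5 1.9]. Elementwise product with the kernel and sum: 3.6·2 + -2·1 + 2.9·0.5 + -0.7·1 + 3.5·-1 + 1.9·0.5.
Output[0,1]: The receptive field on the input at this output position is [2.9 5.6 5.3 / 1.9 2.5 2.8]. Elementwise product with the kernel and sum: 2.9·2 + 5.6·1 + 5.3·0.5 + 1.9·1 + 2.5·-1 + 2.8·0.5.

3.4 14.85
3.1 12.95
-4.9 -2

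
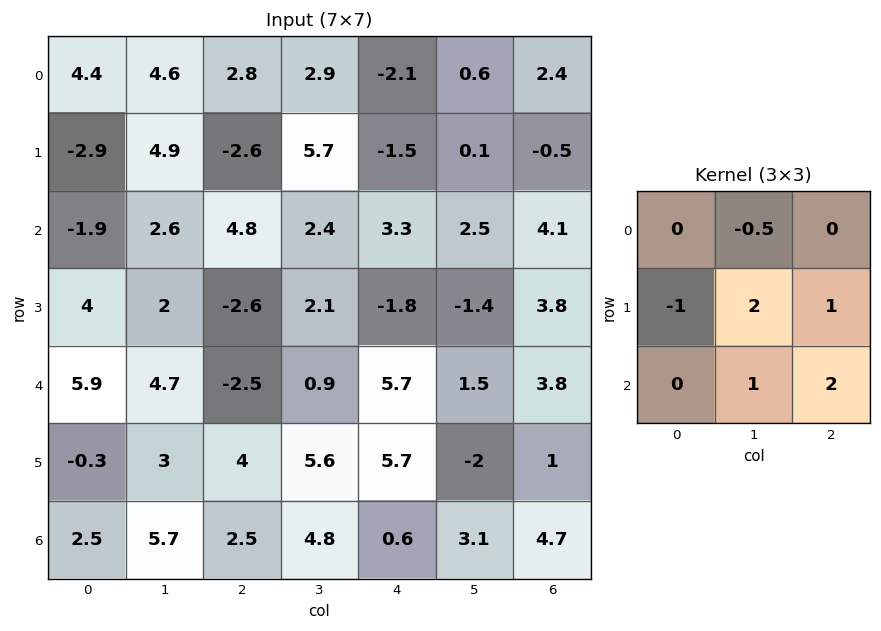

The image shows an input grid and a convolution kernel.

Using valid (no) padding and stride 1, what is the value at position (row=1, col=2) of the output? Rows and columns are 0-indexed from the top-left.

The receptive field on the input at this output position is [-2.6 5.7 -1.5 / 4.8 2.4 3.3 / -2.6 2.1 -1.8]. Elementwise product with the kernel and sum: 5.7·-0.5 + 4.8·-1 + 2.4·2 + 3.3·1 + 2.1·1 + -1.8·2.

-1.05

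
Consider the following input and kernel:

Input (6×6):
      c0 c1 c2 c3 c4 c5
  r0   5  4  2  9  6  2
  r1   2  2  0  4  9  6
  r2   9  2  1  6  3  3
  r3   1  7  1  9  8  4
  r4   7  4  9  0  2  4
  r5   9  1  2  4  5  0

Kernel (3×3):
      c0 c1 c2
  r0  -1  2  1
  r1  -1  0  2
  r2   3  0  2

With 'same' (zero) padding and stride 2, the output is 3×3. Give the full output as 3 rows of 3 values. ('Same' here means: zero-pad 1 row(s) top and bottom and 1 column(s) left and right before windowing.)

12 28 19
24 51 55
19 11 31

Output[0,0]: The receptive field on the zero-padded input at this output position is [0 0 0 / 0 5 4 / 0 2 2]. Elementwise product with the kernel and sum: 0·-1 + 0·2 + 0·1 + 0·-1 + 4·2 + 0·3 + 2·2.
Output[0,1]: The receptive field on the zero-padded input at this output position is [0 0 0 / 4 2 9 / 2 0 4]. Elementwise product with the kernel and sum: 0·-1 + 0·2 + 0·1 + 4·-1 + 9·2 + 2·3 + 4·2.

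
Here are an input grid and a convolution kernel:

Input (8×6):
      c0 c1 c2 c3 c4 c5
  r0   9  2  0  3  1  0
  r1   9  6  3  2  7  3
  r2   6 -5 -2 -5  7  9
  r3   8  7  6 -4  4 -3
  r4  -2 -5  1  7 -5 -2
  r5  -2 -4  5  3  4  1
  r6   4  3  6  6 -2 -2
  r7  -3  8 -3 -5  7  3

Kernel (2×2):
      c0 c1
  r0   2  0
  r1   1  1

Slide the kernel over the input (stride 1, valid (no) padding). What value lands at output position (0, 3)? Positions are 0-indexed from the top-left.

The receptive field on the input at this output position is [3 1 / 2 7]. Elementwise product with the kernel and sum: 3·2 + 2·1 + 7·1.

15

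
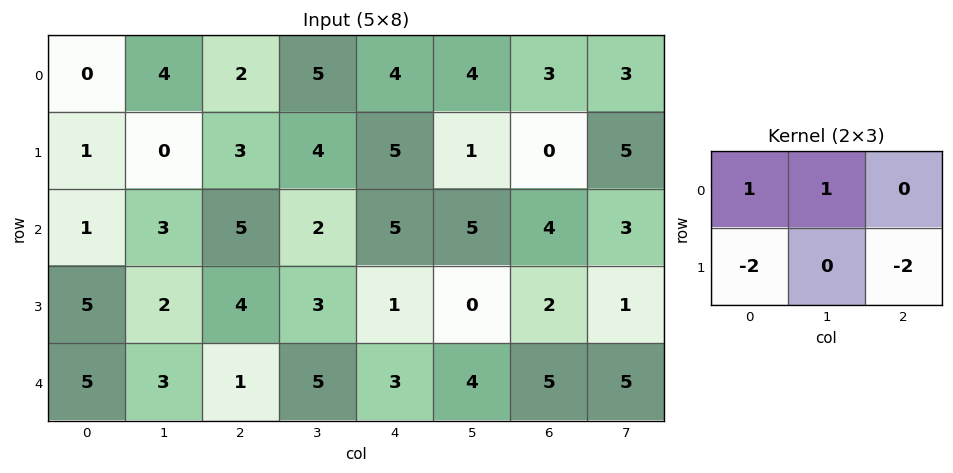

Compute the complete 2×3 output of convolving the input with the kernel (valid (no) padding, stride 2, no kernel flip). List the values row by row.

Output[0,0]: The receptive field on the input at this output position is [0 4 2 / 1 0 3]. Elementwise product with the kernel and sum: 0·1 + 4·1 + 1·-2 + 3·-2.
Output[0,1]: The receptive field on the input at this output position is [2 5 4 / 3 4 5]. Elementwise product with the kernel and sum: 2·1 + 5·1 + 3·-2 + 5·-2.

-4 -9 -2
-14 -3 4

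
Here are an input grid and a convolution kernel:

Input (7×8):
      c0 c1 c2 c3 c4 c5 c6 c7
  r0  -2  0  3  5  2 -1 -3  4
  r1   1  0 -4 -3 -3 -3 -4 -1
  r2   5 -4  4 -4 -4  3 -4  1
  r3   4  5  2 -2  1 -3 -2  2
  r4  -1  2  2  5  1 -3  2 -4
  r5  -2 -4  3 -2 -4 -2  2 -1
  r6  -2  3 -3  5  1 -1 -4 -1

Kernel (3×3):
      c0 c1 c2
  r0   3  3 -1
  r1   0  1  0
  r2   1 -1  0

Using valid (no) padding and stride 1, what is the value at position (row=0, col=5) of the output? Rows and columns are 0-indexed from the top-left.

-13

The receptive field on the input at this output position is [-1 -3 4 / -3 -4 -1 / 3 -4 1]. Elementwise product with the kernel and sum: -1·3 + -3·3 + 4·-1 + -4·1 + 3·1 + -4·-1.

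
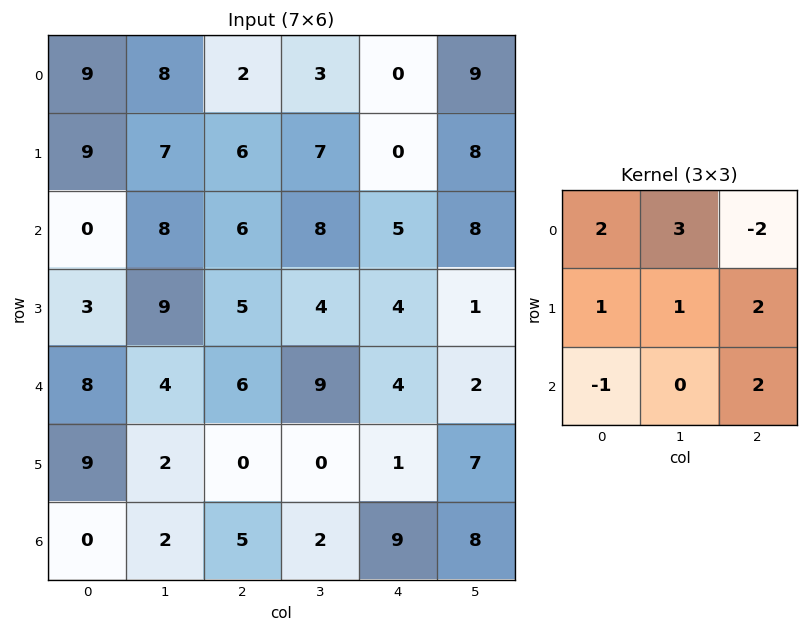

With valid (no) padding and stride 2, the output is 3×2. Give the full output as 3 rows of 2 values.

Output[0,0]: The receptive field on the input at this output position is [9 8 2 / 9 7 6 / 0 8 6]. Elementwise product with the kernel and sum: 9·2 + 8·3 + 2·-2 + 9·1 + 7·1 + 6·2 + 0·-1 + 6·2.

78 30
38 45
37 46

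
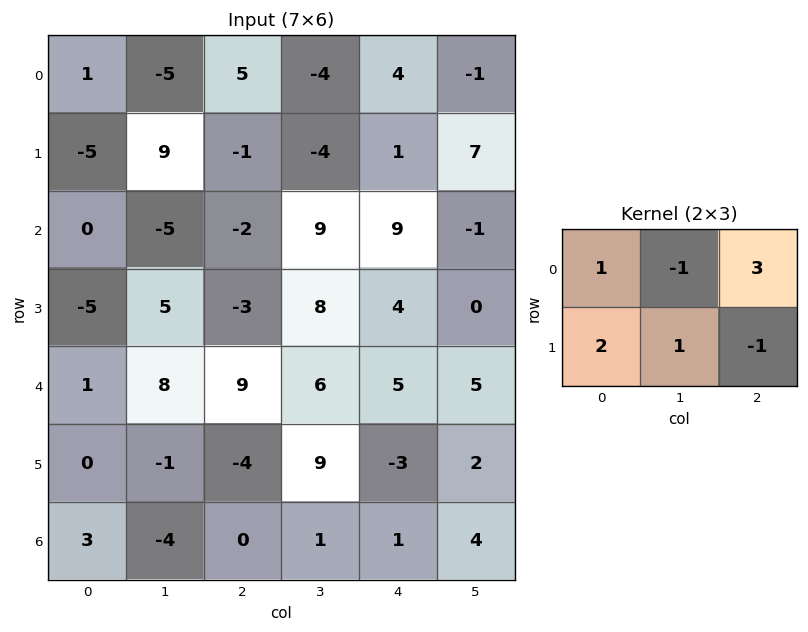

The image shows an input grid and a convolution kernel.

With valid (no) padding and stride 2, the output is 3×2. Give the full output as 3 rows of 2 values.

Output[0,0]: The receptive field on the input at this output position is [1 -5 5 / -5 9 -1]. Elementwise product with the kernel and sum: 1·1 + -5·-1 + 5·3 + -5·2 + 9·1 + -1·-1.

21 14
-3 14
23 22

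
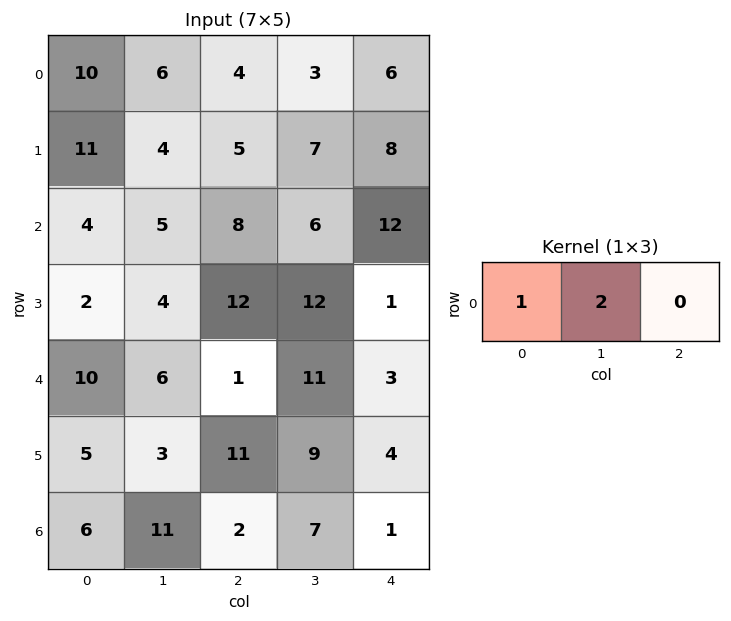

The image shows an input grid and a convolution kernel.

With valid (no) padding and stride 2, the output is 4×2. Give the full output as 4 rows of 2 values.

22 10
14 20
22 23
28 16

Output[0,0]: The receptive field on the input at this output position is [10 6 4]. Elementwise product with the kernel and sum: 10·1 + 6·2.
Output[0,1]: The receptive field on the input at this output position is [4 3 6]. Elementwise product with the kernel and sum: 4·1 + 3·2.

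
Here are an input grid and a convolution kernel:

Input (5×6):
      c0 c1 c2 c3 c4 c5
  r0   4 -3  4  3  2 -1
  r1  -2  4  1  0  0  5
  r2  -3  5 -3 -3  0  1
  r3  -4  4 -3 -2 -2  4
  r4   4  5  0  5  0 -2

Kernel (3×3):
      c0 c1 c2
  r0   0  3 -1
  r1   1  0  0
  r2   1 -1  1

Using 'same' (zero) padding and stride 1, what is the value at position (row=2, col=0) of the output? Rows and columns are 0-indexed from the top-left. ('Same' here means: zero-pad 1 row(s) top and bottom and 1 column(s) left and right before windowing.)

-2

The receptive field on the zero-padded input at this output position is [0 -2 4 / 0 -3 5 / 0 -4 4]. Elementwise product with the kernel and sum: -2·3 + 4·-1 + 0·1 + 0·1 + -4·-1 + 4·1.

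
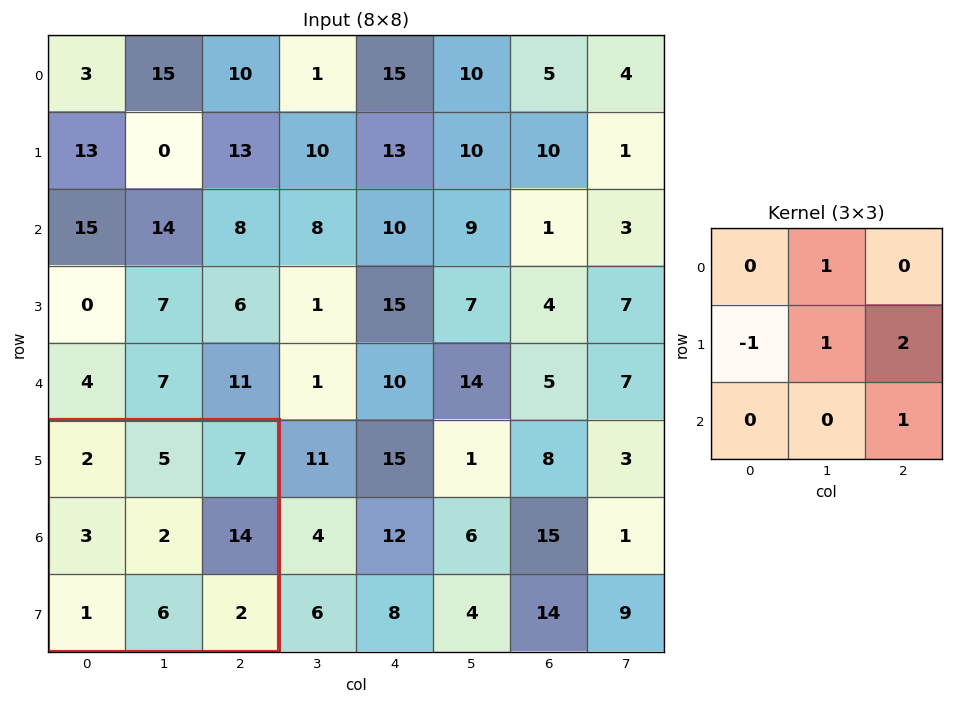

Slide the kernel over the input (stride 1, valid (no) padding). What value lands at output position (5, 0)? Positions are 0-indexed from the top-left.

The receptive field on the input at this output position is [2 5 7 / 3 2 14 / 1 6 2]. Elementwise product with the kernel and sum: 5·1 + 3·-1 + 2·1 + 14·2 + 2·1.

34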